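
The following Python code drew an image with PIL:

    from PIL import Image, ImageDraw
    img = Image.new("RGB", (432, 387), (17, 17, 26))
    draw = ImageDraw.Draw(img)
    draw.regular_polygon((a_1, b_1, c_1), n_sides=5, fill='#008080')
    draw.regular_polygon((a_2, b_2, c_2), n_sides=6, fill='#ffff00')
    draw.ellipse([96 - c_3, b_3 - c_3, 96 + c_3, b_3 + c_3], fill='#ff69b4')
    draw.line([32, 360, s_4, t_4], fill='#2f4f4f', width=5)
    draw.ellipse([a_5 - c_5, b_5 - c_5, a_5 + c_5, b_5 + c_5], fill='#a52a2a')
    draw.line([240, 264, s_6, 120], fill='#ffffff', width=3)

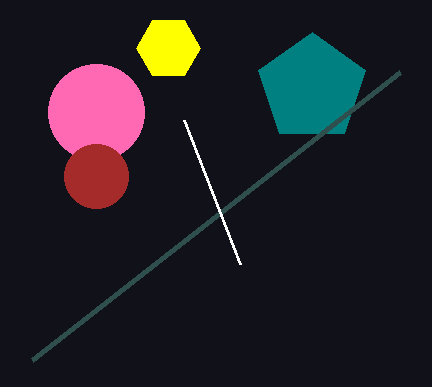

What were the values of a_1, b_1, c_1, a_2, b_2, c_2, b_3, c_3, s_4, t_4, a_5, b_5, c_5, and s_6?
a_1 = 312, b_1 = 88, c_1 = 56, a_2 = 168, b_2 = 48, c_2 = 32, b_3 = 112, c_3 = 48, s_4 = 400, t_4 = 72, a_5 = 96, b_5 = 176, c_5 = 32, s_6 = 184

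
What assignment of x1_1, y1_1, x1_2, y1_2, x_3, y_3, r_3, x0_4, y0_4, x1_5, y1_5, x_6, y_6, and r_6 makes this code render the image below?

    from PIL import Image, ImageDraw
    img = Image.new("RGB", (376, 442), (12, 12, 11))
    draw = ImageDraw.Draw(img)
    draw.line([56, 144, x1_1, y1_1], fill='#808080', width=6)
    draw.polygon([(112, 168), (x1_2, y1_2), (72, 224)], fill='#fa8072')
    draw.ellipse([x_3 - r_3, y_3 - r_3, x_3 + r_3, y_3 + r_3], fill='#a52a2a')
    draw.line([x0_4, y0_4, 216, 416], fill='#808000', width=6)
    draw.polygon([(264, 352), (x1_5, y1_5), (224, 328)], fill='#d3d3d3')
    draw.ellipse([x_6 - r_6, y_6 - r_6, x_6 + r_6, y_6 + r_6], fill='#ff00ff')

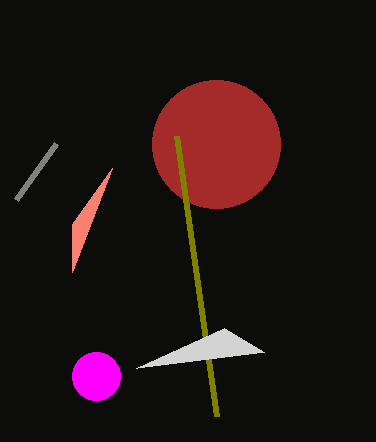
x1_1 = 16, y1_1 = 200, x1_2 = 72, y1_2 = 272, x_3 = 216, y_3 = 144, r_3 = 64, x0_4 = 176, y0_4 = 136, x1_5 = 136, y1_5 = 368, x_6 = 96, y_6 = 376, r_6 = 24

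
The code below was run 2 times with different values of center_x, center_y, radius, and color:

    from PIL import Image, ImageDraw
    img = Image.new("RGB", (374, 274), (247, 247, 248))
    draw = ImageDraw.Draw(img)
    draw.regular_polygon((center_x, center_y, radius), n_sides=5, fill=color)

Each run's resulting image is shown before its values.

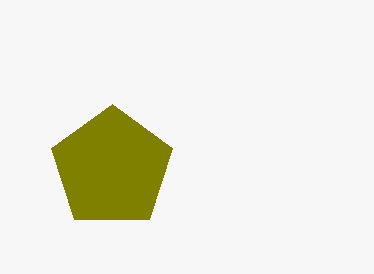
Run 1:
center_x = 112, center_y = 168, radius = 64, color = 'olive'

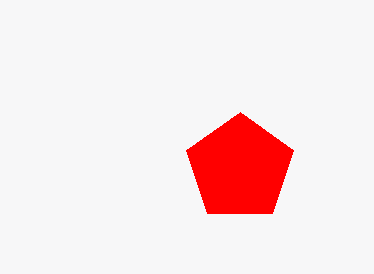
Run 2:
center_x = 240, center_y = 168, radius = 56, color = 'red'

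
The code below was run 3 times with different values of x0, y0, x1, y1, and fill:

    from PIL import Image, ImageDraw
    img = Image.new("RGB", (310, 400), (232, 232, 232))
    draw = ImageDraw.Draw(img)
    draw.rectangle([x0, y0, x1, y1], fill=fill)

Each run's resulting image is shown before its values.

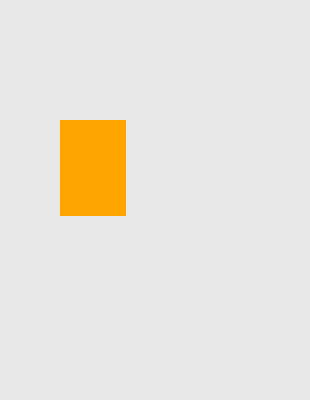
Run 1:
x0 = 60
y0 = 120
x1 = 125
y1 = 215
fill = 'orange'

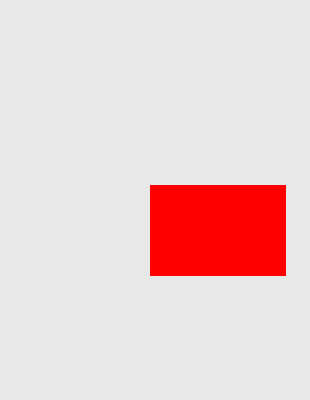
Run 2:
x0 = 150
y0 = 185
x1 = 285
y1 = 275
fill = 'red'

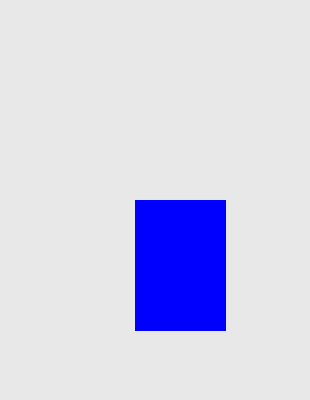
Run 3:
x0 = 135
y0 = 200
x1 = 225
y1 = 330
fill = 'blue'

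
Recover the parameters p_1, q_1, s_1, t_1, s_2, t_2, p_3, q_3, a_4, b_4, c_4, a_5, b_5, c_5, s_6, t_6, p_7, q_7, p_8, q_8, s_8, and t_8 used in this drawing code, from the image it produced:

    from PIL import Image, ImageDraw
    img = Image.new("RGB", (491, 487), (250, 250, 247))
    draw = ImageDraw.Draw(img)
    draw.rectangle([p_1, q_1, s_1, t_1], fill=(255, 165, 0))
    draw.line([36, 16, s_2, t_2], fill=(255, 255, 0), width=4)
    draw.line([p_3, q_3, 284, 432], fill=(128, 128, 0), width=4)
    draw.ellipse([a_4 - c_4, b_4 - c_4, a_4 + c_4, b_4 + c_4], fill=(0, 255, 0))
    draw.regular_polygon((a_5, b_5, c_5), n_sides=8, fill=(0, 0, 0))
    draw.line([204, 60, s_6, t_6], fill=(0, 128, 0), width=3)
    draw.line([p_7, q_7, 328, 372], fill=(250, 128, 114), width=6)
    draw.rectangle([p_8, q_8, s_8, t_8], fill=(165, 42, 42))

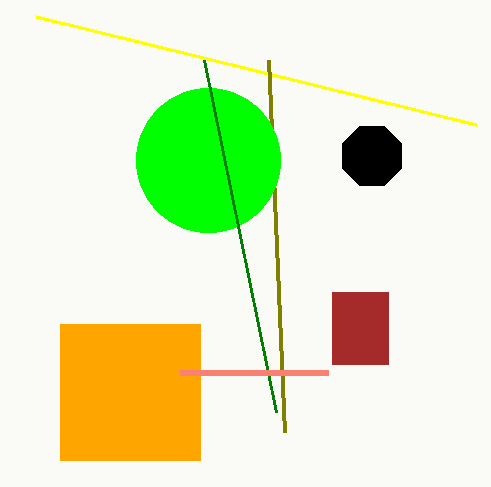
p_1 = 60
q_1 = 324
s_1 = 200
t_1 = 460
s_2 = 476
t_2 = 124
p_3 = 268
q_3 = 60
a_4 = 208
b_4 = 160
c_4 = 72
a_5 = 372
b_5 = 156
c_5 = 32
s_6 = 276
t_6 = 412
p_7 = 180
q_7 = 372
p_8 = 332
q_8 = 292
s_8 = 388
t_8 = 364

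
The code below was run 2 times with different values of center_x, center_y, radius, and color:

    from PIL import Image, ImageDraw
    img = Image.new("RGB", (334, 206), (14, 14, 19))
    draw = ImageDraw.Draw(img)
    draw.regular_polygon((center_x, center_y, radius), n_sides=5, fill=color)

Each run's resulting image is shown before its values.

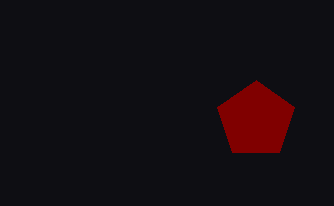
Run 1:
center_x = 256
center_y = 120
radius = 40
color = 'maroon'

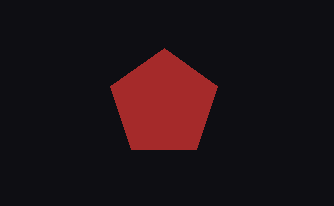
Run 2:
center_x = 164
center_y = 104
radius = 56
color = 'brown'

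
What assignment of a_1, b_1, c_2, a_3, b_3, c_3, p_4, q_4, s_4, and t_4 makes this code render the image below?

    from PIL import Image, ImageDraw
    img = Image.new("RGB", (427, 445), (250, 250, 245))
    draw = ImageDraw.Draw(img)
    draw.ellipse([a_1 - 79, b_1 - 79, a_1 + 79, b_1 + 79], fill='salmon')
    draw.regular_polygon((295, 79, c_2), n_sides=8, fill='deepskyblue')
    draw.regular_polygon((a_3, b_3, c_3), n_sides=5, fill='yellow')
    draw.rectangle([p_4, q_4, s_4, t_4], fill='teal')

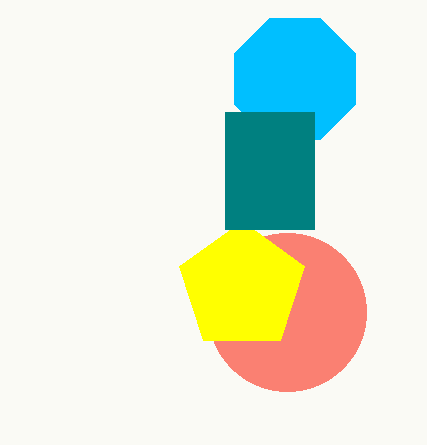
a_1 = 287
b_1 = 312
c_2 = 66
a_3 = 242
b_3 = 287
c_3 = 66
p_4 = 225
q_4 = 112
s_4 = 314
t_4 = 229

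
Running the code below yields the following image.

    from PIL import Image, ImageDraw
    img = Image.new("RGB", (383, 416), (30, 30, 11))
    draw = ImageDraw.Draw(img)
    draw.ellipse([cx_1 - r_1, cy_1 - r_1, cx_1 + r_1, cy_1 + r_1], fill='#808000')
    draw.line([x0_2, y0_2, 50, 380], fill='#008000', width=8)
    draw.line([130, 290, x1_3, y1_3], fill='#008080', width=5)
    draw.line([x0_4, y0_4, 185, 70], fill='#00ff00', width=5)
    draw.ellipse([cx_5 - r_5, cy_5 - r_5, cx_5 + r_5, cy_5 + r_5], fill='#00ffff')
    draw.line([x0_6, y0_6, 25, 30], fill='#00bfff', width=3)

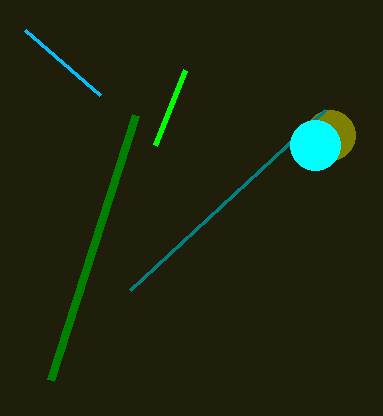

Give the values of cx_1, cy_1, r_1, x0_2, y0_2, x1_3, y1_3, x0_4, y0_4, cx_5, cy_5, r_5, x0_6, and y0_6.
cx_1 = 330, cy_1 = 135, r_1 = 25, x0_2 = 135, y0_2 = 115, x1_3 = 325, y1_3 = 110, x0_4 = 155, y0_4 = 145, cx_5 = 315, cy_5 = 145, r_5 = 25, x0_6 = 100, y0_6 = 95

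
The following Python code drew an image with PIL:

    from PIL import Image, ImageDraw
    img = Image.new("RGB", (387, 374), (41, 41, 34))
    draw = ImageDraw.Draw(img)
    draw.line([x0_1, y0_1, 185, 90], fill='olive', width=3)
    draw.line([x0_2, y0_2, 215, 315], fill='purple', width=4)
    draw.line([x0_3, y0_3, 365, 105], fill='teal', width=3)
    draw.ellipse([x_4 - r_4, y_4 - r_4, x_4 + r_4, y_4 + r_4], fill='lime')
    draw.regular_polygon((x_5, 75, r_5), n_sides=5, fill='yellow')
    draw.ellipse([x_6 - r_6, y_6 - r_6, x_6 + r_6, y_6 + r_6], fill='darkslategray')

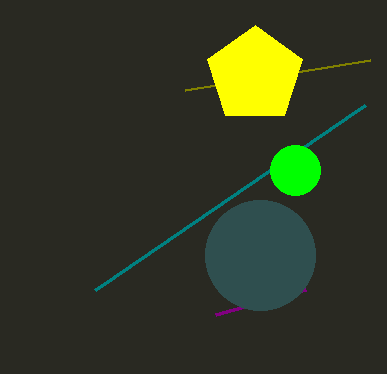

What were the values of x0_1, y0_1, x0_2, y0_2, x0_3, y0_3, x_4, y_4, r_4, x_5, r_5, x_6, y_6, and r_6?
x0_1 = 370, y0_1 = 60, x0_2 = 305, y0_2 = 290, x0_3 = 95, y0_3 = 290, x_4 = 295, y_4 = 170, r_4 = 25, x_5 = 255, r_5 = 50, x_6 = 260, y_6 = 255, r_6 = 55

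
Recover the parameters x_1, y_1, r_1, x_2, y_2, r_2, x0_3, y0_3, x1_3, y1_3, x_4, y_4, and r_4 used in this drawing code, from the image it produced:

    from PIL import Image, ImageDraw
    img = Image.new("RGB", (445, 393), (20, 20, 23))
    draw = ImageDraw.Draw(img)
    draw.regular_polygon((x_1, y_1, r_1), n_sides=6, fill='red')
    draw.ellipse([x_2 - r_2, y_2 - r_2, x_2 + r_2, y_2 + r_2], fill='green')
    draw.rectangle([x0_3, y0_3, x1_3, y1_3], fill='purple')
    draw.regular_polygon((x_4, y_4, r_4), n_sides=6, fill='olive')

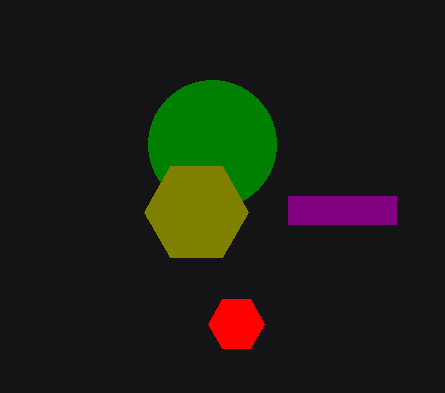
x_1 = 236; y_1 = 324; r_1 = 28; x_2 = 212; y_2 = 144; r_2 = 64; x0_3 = 288; y0_3 = 196; x1_3 = 396; y1_3 = 224; x_4 = 196; y_4 = 212; r_4 = 52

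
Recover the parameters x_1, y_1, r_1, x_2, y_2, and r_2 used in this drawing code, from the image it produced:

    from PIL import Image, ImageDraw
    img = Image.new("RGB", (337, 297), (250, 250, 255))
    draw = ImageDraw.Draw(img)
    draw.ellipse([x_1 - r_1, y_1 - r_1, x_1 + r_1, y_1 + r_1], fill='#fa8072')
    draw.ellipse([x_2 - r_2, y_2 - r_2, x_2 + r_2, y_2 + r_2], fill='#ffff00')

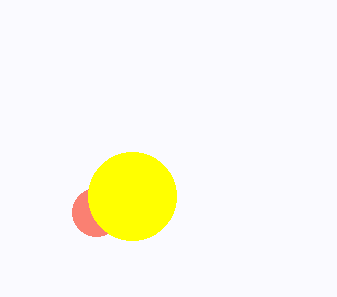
x_1 = 96
y_1 = 212
r_1 = 24
x_2 = 132
y_2 = 196
r_2 = 44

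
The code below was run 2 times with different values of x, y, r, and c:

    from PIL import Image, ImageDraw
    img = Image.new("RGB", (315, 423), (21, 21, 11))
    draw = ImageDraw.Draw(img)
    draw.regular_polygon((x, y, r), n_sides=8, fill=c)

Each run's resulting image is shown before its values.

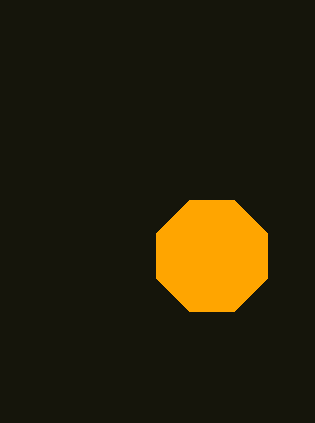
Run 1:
x = 212, y = 256, r = 60, c = 'orange'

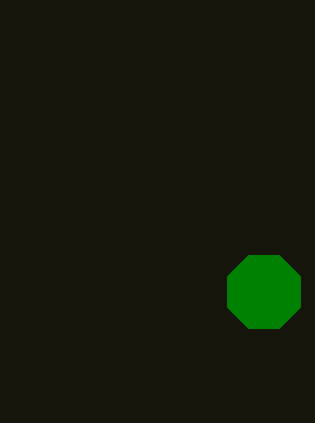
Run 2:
x = 264
y = 292
r = 40
c = 'green'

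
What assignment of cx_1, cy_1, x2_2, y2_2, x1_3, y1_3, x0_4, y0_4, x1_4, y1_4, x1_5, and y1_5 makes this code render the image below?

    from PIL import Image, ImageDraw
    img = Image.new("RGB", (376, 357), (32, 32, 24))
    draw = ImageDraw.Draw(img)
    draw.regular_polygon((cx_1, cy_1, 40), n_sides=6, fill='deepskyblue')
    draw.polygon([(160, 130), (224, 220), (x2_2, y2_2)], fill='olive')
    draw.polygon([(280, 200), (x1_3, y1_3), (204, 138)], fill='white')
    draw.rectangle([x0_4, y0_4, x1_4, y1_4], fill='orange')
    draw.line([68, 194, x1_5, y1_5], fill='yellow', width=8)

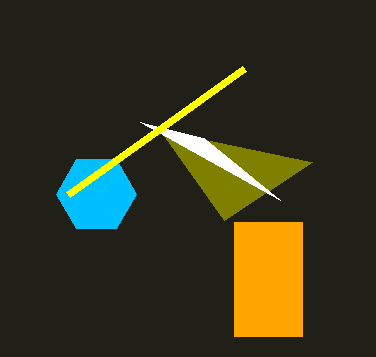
cx_1 = 96
cy_1 = 194
x2_2 = 312
y2_2 = 162
x1_3 = 140
y1_3 = 122
x0_4 = 234
y0_4 = 222
x1_4 = 302
y1_4 = 336
x1_5 = 244
y1_5 = 68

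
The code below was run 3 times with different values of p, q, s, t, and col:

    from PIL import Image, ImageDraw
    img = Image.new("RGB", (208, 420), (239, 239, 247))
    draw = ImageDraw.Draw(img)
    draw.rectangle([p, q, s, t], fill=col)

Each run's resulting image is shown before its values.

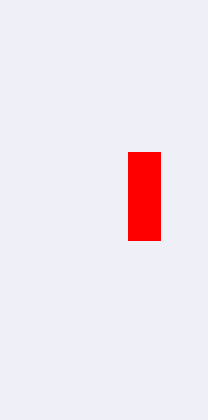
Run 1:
p = 128; q = 152; s = 160; t = 240; col = 'red'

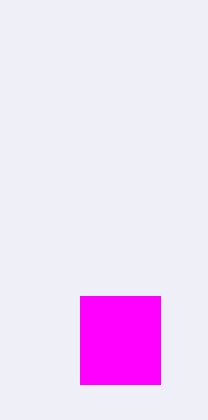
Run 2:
p = 80; q = 296; s = 160; t = 384; col = 'magenta'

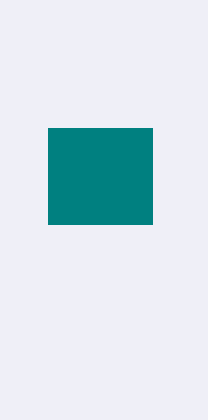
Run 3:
p = 48; q = 128; s = 152; t = 224; col = 'teal'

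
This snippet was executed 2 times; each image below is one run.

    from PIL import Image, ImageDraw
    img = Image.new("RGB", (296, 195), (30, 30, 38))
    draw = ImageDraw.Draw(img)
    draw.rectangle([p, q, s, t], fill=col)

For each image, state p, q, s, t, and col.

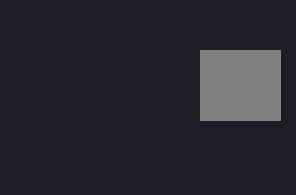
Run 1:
p = 200, q = 50, s = 280, t = 120, col = 'gray'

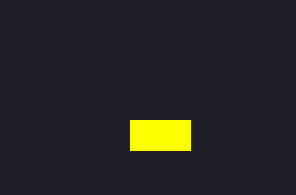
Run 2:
p = 130, q = 120, s = 190, t = 150, col = 'yellow'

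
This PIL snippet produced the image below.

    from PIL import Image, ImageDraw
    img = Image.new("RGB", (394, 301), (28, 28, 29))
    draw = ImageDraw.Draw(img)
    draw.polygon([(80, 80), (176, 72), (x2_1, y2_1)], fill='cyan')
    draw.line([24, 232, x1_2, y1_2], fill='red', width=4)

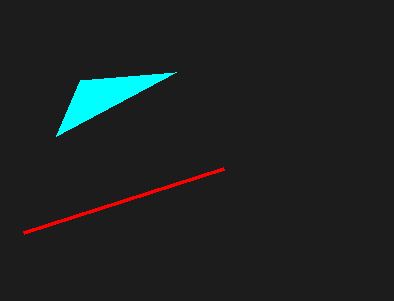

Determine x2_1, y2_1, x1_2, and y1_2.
x2_1 = 56, y2_1 = 136, x1_2 = 224, y1_2 = 168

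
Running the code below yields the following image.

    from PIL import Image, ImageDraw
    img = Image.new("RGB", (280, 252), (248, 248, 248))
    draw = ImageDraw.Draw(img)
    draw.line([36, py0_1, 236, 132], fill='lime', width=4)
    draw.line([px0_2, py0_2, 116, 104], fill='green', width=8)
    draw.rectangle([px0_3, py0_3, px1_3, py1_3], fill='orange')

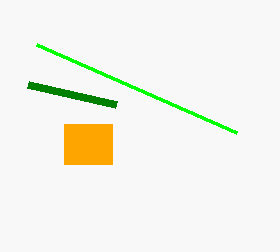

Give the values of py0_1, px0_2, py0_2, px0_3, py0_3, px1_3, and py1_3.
py0_1 = 44; px0_2 = 28; py0_2 = 84; px0_3 = 64; py0_3 = 124; px1_3 = 112; py1_3 = 164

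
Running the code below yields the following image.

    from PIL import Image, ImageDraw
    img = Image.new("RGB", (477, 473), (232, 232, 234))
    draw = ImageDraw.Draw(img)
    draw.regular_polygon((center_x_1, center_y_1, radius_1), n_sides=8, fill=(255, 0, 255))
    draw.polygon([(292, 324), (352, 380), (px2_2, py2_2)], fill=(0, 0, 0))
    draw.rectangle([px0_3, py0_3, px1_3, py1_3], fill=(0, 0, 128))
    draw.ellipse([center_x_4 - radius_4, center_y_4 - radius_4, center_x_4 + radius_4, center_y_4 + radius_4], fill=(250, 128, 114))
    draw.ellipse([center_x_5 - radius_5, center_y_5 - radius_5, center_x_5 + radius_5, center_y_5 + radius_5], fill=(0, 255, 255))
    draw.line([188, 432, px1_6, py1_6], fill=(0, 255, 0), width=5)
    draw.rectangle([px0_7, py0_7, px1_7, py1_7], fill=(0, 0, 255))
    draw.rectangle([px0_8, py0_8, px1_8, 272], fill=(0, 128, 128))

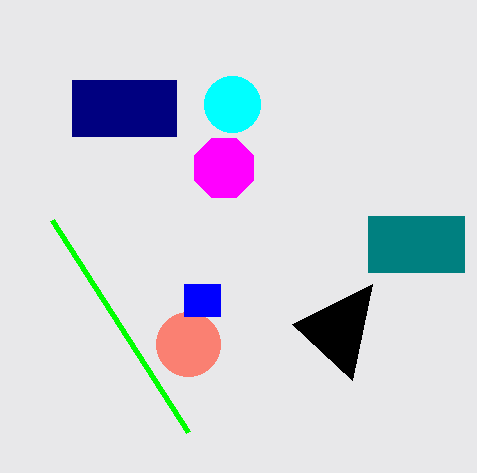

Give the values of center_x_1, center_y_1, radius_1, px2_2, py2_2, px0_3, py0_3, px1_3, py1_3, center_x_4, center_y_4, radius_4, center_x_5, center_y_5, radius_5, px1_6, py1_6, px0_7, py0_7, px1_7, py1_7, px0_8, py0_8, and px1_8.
center_x_1 = 224
center_y_1 = 168
radius_1 = 32
px2_2 = 372
py2_2 = 284
px0_3 = 72
py0_3 = 80
px1_3 = 176
py1_3 = 136
center_x_4 = 188
center_y_4 = 344
radius_4 = 32
center_x_5 = 232
center_y_5 = 104
radius_5 = 28
px1_6 = 52
py1_6 = 220
px0_7 = 184
py0_7 = 284
px1_7 = 220
py1_7 = 316
px0_8 = 368
py0_8 = 216
px1_8 = 464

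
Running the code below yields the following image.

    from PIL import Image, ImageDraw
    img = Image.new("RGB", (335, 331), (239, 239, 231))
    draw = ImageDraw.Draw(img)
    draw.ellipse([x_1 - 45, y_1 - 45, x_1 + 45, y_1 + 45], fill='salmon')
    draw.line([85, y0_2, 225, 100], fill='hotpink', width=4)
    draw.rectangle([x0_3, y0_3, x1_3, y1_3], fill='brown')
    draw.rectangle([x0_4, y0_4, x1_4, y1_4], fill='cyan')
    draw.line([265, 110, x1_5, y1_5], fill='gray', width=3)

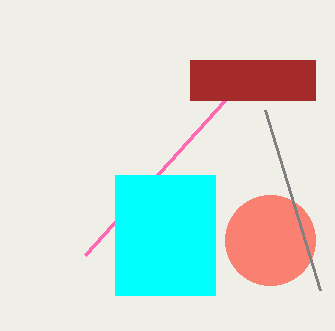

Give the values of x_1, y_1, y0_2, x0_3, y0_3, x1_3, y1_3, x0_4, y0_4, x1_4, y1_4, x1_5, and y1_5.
x_1 = 270
y_1 = 240
y0_2 = 255
x0_3 = 190
y0_3 = 60
x1_3 = 315
y1_3 = 100
x0_4 = 115
y0_4 = 175
x1_4 = 215
y1_4 = 295
x1_5 = 320
y1_5 = 290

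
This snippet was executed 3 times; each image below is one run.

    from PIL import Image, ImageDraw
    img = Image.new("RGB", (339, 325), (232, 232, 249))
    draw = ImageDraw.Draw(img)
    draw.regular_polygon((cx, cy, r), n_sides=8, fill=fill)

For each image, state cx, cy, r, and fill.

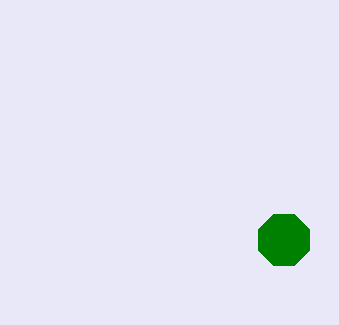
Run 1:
cx = 284; cy = 240; r = 28; fill = 'green'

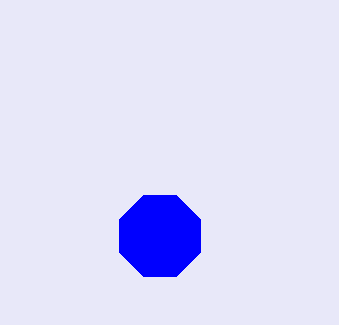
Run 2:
cx = 160
cy = 236
r = 44
fill = 'blue'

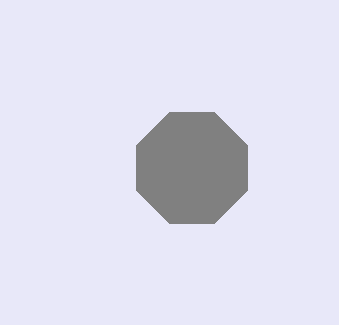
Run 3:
cx = 192
cy = 168
r = 60
fill = 'gray'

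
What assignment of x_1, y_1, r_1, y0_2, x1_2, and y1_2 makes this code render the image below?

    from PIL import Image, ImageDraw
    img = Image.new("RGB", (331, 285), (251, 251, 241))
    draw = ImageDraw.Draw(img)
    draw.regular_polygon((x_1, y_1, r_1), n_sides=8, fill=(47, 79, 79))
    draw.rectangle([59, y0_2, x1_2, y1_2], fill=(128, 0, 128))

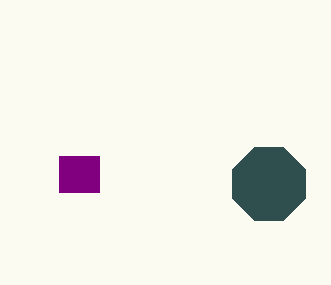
x_1 = 269; y_1 = 184; r_1 = 39; y0_2 = 156; x1_2 = 99; y1_2 = 192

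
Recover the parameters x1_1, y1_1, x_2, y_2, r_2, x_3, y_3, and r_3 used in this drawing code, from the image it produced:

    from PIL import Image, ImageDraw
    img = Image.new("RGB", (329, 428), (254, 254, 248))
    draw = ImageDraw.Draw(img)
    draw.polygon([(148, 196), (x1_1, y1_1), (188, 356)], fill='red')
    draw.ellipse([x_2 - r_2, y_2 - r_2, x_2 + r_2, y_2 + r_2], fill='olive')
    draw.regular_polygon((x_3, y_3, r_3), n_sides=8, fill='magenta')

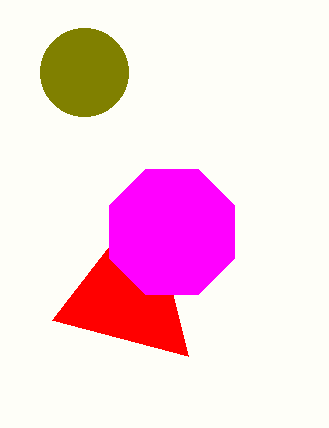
x1_1 = 52
y1_1 = 320
x_2 = 84
y_2 = 72
r_2 = 44
x_3 = 172
y_3 = 232
r_3 = 68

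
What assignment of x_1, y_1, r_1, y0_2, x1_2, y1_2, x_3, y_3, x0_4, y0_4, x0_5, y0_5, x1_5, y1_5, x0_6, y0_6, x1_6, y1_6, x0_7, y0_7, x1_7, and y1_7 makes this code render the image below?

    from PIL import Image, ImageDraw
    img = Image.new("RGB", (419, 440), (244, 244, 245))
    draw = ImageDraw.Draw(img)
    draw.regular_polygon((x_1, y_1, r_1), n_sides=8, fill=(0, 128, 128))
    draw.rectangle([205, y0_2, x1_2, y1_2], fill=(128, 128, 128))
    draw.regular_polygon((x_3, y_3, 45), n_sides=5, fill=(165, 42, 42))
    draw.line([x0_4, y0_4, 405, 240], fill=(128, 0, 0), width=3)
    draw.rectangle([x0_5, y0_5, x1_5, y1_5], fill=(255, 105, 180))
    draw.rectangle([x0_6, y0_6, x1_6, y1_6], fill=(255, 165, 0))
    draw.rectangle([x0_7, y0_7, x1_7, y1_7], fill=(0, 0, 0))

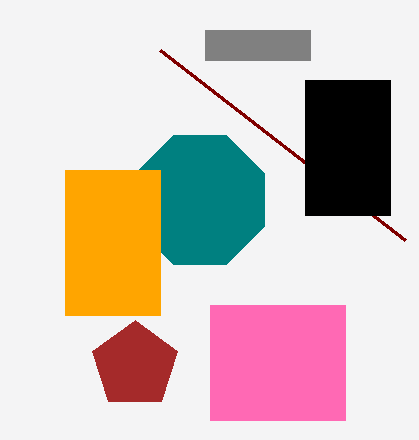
x_1 = 200, y_1 = 200, r_1 = 70, y0_2 = 30, x1_2 = 310, y1_2 = 60, x_3 = 135, y_3 = 365, x0_4 = 160, y0_4 = 50, x0_5 = 210, y0_5 = 305, x1_5 = 345, y1_5 = 420, x0_6 = 65, y0_6 = 170, x1_6 = 160, y1_6 = 315, x0_7 = 305, y0_7 = 80, x1_7 = 390, y1_7 = 215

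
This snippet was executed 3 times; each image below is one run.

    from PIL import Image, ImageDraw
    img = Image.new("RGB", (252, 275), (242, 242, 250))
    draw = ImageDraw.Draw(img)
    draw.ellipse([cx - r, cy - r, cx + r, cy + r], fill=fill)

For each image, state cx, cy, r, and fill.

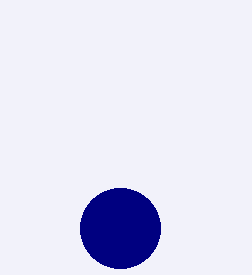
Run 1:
cx = 120; cy = 228; r = 40; fill = 'navy'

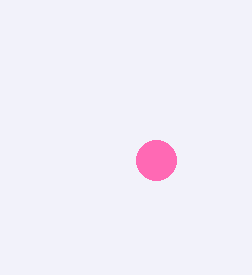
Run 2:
cx = 156; cy = 160; r = 20; fill = 'hotpink'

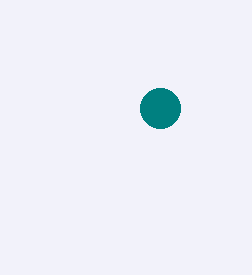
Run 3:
cx = 160
cy = 108
r = 20
fill = 'teal'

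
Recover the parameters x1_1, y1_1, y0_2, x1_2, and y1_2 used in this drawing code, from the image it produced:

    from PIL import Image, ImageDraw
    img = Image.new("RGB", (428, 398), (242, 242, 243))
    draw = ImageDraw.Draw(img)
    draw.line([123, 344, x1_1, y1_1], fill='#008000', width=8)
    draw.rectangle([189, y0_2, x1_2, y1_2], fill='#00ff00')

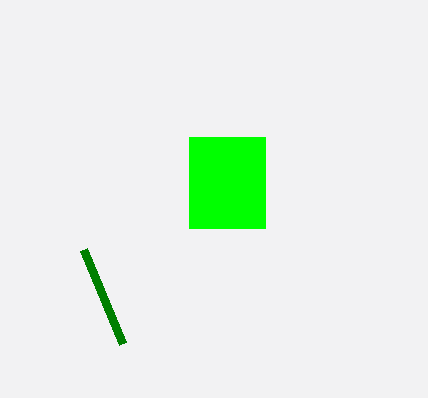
x1_1 = 84
y1_1 = 250
y0_2 = 137
x1_2 = 265
y1_2 = 228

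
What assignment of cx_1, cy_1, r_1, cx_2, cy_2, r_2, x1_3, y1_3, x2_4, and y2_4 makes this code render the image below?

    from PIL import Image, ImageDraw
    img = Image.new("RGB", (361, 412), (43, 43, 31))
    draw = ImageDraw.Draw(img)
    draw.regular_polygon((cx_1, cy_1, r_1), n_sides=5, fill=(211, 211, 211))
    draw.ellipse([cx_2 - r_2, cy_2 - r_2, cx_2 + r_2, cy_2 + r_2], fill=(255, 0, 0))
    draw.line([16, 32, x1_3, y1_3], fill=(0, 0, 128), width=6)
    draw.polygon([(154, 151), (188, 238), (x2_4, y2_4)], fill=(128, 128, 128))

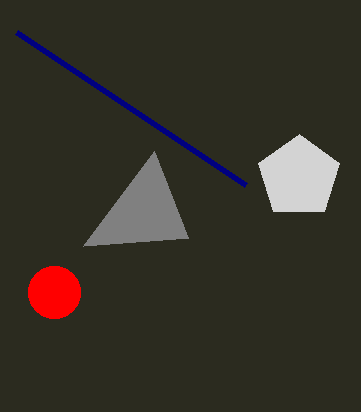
cx_1 = 299
cy_1 = 177
r_1 = 43
cx_2 = 54
cy_2 = 292
r_2 = 26
x1_3 = 245
y1_3 = 185
x2_4 = 83
y2_4 = 246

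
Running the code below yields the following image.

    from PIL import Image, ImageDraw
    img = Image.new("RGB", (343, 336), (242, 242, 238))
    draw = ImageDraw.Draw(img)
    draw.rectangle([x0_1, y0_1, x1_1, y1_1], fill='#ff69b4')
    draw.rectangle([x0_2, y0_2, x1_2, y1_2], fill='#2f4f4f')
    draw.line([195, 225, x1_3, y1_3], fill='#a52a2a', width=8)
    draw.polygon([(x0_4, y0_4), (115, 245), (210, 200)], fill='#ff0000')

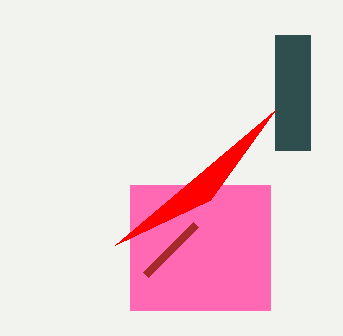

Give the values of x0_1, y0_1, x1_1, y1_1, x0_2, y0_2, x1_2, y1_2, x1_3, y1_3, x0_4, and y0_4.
x0_1 = 130
y0_1 = 185
x1_1 = 270
y1_1 = 310
x0_2 = 275
y0_2 = 35
x1_2 = 310
y1_2 = 150
x1_3 = 145
y1_3 = 275
x0_4 = 275
y0_4 = 110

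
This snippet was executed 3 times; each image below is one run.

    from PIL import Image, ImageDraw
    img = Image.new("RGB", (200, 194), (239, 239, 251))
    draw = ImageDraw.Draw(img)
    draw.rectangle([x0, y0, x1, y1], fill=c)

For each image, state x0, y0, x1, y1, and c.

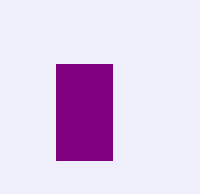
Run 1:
x0 = 56; y0 = 64; x1 = 112; y1 = 160; c = 'purple'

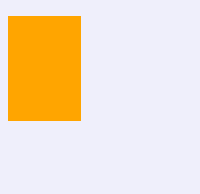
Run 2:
x0 = 8, y0 = 16, x1 = 80, y1 = 120, c = 'orange'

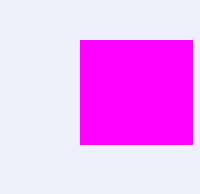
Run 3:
x0 = 80; y0 = 40; x1 = 192; y1 = 144; c = 'magenta'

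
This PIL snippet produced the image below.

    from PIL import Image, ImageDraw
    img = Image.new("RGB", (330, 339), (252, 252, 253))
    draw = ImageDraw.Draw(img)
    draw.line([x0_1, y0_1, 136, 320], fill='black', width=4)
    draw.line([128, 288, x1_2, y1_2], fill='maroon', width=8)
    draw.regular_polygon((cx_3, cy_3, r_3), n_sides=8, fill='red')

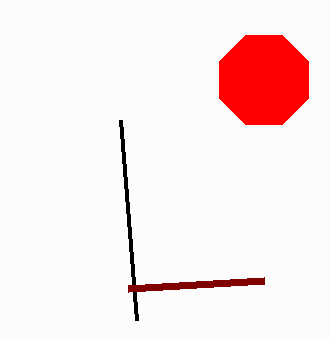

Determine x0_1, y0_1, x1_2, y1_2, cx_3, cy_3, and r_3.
x0_1 = 120
y0_1 = 120
x1_2 = 264
y1_2 = 280
cx_3 = 264
cy_3 = 80
r_3 = 48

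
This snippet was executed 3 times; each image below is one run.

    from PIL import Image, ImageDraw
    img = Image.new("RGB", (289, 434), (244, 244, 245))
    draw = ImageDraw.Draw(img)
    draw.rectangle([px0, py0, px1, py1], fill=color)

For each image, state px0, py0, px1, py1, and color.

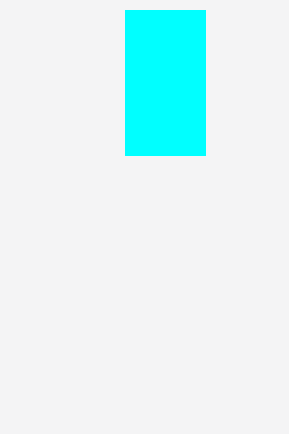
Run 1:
px0 = 125, py0 = 10, px1 = 205, py1 = 155, color = 'cyan'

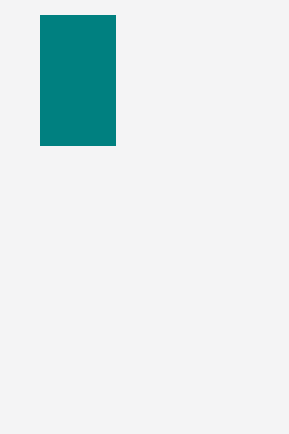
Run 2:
px0 = 40, py0 = 15, px1 = 115, py1 = 145, color = 'teal'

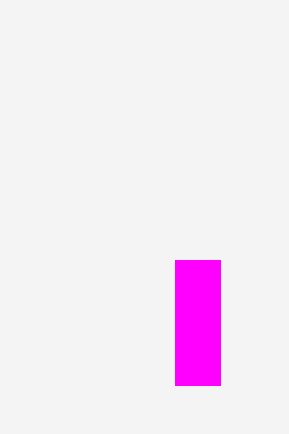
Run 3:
px0 = 175
py0 = 260
px1 = 220
py1 = 385
color = 'magenta'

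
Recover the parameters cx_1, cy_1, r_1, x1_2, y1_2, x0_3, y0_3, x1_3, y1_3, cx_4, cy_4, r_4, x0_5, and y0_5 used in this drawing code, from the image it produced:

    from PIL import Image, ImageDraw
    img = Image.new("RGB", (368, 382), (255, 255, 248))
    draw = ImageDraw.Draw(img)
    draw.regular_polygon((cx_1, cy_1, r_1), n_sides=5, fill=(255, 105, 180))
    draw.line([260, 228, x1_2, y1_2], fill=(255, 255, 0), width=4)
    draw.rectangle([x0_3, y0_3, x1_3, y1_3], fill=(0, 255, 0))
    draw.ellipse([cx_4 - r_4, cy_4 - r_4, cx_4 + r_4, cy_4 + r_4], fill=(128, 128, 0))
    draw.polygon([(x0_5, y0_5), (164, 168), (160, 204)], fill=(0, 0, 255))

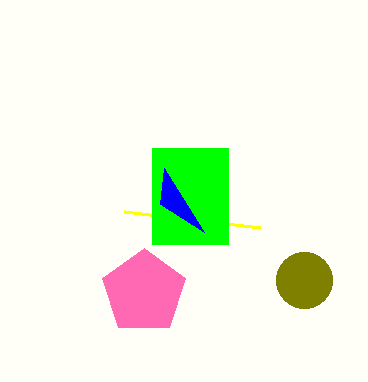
cx_1 = 144
cy_1 = 292
r_1 = 44
x1_2 = 124
y1_2 = 212
x0_3 = 152
y0_3 = 148
x1_3 = 228
y1_3 = 244
cx_4 = 304
cy_4 = 280
r_4 = 28
x0_5 = 204
y0_5 = 232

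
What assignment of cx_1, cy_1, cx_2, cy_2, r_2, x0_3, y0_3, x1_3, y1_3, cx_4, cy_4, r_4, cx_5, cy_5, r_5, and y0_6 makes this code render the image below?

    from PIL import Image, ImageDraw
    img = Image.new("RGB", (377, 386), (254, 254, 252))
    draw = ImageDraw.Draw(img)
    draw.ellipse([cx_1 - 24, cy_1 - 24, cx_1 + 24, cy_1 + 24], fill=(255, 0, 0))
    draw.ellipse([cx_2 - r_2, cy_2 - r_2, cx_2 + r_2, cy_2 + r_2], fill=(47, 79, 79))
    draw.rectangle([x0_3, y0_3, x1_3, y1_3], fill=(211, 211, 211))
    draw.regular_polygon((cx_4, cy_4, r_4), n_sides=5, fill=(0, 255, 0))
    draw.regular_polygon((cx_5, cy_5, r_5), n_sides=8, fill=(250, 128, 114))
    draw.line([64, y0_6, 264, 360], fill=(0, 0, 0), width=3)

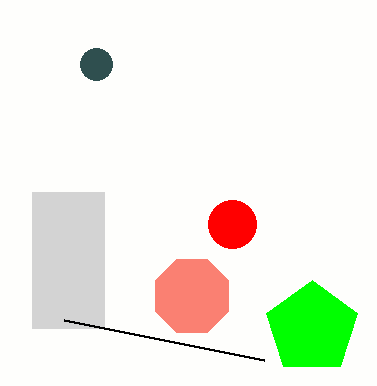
cx_1 = 232; cy_1 = 224; cx_2 = 96; cy_2 = 64; r_2 = 16; x0_3 = 32; y0_3 = 192; x1_3 = 104; y1_3 = 328; cx_4 = 312; cy_4 = 328; r_4 = 48; cx_5 = 192; cy_5 = 296; r_5 = 40; y0_6 = 320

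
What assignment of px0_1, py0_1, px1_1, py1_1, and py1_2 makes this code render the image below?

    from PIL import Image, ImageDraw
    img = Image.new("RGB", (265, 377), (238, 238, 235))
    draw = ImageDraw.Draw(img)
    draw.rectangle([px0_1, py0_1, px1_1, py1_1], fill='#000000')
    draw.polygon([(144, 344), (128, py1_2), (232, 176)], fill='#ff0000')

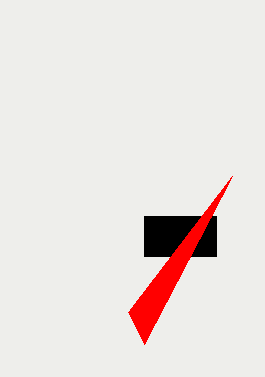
px0_1 = 144, py0_1 = 216, px1_1 = 216, py1_1 = 256, py1_2 = 312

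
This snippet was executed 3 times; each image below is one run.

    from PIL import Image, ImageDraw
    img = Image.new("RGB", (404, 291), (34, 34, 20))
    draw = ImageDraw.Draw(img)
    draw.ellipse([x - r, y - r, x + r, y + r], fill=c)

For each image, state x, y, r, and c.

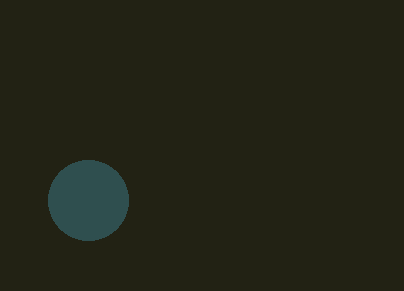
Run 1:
x = 88; y = 200; r = 40; c = 'darkslategray'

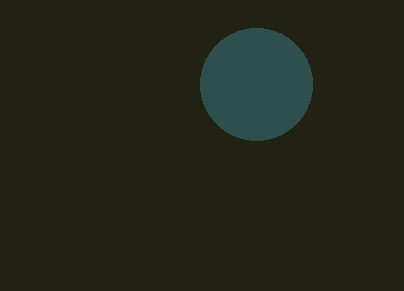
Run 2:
x = 256; y = 84; r = 56; c = 'darkslategray'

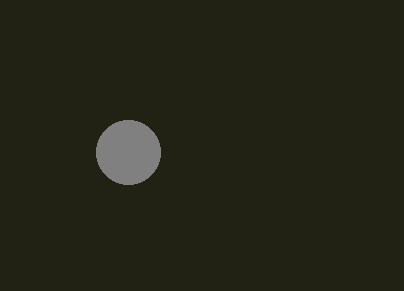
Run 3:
x = 128, y = 152, r = 32, c = 'gray'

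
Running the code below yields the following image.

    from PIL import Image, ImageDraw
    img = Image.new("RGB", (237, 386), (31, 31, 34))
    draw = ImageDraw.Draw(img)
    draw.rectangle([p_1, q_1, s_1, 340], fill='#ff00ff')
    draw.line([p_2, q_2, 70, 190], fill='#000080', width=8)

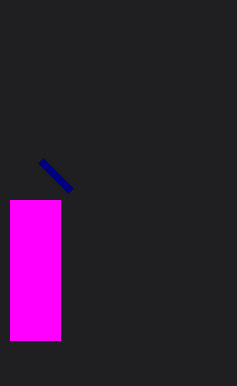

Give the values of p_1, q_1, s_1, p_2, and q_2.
p_1 = 10
q_1 = 200
s_1 = 60
p_2 = 40
q_2 = 160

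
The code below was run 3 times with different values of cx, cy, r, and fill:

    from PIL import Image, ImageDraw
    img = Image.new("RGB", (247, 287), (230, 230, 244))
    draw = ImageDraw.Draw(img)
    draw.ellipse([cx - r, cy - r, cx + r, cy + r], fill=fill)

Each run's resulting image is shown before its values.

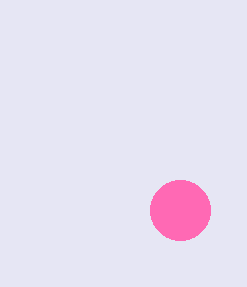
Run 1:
cx = 180; cy = 210; r = 30; fill = 'hotpink'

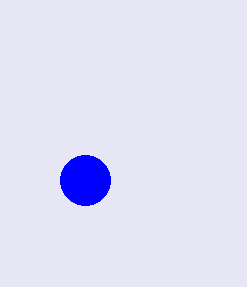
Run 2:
cx = 85, cy = 180, r = 25, fill = 'blue'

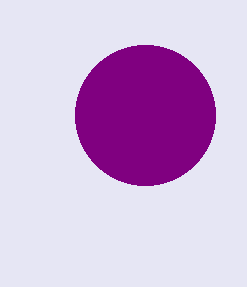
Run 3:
cx = 145; cy = 115; r = 70; fill = 'purple'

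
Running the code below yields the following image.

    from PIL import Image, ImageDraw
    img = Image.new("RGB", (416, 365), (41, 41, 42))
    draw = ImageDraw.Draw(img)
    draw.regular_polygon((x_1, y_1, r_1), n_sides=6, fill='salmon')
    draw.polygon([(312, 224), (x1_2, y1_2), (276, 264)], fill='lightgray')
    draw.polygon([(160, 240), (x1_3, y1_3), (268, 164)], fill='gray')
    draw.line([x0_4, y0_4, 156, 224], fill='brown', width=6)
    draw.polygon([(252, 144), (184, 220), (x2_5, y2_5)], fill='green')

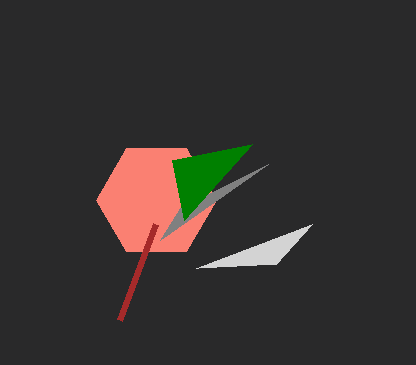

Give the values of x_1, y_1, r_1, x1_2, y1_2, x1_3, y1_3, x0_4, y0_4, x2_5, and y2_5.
x_1 = 156; y_1 = 200; r_1 = 60; x1_2 = 196; y1_2 = 268; x1_3 = 180; y1_3 = 208; x0_4 = 120; y0_4 = 320; x2_5 = 172; y2_5 = 160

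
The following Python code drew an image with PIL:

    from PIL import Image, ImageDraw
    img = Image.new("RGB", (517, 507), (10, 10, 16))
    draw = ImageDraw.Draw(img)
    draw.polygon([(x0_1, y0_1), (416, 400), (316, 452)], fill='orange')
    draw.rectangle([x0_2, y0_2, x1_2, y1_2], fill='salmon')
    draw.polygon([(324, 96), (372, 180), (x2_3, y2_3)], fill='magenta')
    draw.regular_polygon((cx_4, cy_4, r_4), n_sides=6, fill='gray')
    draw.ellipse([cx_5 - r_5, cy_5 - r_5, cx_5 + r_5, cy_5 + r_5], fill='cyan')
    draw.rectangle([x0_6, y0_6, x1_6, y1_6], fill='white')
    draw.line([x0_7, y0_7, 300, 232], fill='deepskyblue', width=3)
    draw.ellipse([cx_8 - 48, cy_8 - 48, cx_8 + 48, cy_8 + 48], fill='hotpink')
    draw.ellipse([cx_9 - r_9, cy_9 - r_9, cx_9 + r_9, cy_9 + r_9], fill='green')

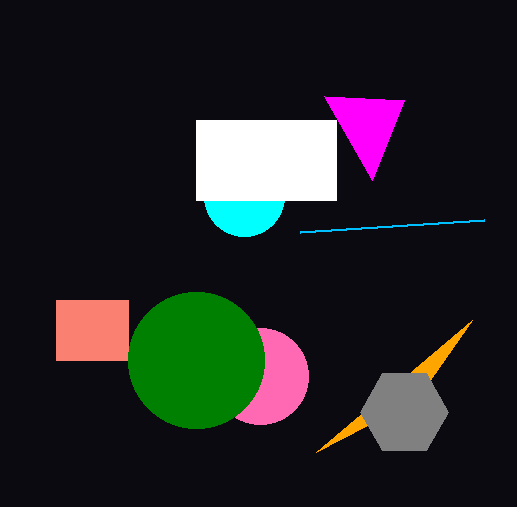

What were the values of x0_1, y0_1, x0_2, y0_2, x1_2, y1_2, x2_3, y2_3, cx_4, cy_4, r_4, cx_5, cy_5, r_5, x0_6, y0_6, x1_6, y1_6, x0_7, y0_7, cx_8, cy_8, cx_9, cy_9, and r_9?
x0_1 = 472; y0_1 = 320; x0_2 = 56; y0_2 = 300; x1_2 = 128; y1_2 = 360; x2_3 = 404; y2_3 = 100; cx_4 = 404; cy_4 = 412; r_4 = 44; cx_5 = 244; cy_5 = 196; r_5 = 40; x0_6 = 196; y0_6 = 120; x1_6 = 336; y1_6 = 200; x0_7 = 484; y0_7 = 220; cx_8 = 260; cy_8 = 376; cx_9 = 196; cy_9 = 360; r_9 = 68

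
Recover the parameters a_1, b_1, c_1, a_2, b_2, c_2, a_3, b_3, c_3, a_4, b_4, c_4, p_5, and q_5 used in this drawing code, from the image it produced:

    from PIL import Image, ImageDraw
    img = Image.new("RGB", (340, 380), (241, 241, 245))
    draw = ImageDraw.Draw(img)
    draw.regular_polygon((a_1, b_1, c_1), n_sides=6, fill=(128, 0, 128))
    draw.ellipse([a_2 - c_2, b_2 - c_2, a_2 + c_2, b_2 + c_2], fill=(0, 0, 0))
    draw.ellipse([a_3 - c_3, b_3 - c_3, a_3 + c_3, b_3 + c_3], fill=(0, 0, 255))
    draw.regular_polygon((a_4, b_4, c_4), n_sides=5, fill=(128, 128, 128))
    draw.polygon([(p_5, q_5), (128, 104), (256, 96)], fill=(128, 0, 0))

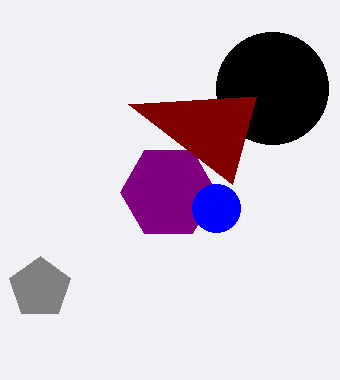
a_1 = 168
b_1 = 192
c_1 = 48
a_2 = 272
b_2 = 88
c_2 = 56
a_3 = 216
b_3 = 208
c_3 = 24
a_4 = 40
b_4 = 288
c_4 = 32
p_5 = 232
q_5 = 184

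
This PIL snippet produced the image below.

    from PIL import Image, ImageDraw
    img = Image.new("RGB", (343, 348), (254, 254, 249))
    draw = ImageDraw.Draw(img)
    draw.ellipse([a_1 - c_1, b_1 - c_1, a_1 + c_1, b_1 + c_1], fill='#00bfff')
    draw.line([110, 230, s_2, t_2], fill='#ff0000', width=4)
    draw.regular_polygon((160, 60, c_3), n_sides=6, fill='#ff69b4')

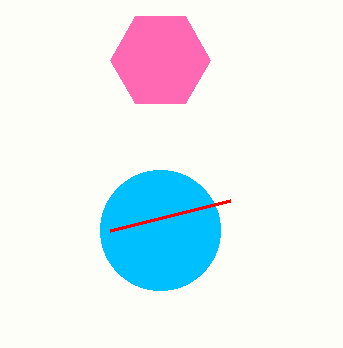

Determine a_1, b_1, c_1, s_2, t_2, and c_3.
a_1 = 160, b_1 = 230, c_1 = 60, s_2 = 230, t_2 = 200, c_3 = 50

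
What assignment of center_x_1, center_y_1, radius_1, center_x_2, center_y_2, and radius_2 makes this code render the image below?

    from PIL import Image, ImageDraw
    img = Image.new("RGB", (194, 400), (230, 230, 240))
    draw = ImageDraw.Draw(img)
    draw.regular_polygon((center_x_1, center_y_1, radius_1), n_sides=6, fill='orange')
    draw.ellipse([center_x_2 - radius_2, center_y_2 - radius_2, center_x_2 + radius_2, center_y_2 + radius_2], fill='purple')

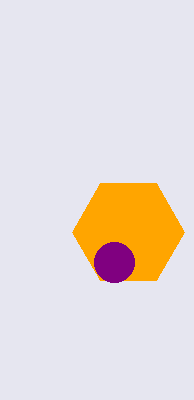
center_x_1 = 128
center_y_1 = 232
radius_1 = 56
center_x_2 = 114
center_y_2 = 262
radius_2 = 20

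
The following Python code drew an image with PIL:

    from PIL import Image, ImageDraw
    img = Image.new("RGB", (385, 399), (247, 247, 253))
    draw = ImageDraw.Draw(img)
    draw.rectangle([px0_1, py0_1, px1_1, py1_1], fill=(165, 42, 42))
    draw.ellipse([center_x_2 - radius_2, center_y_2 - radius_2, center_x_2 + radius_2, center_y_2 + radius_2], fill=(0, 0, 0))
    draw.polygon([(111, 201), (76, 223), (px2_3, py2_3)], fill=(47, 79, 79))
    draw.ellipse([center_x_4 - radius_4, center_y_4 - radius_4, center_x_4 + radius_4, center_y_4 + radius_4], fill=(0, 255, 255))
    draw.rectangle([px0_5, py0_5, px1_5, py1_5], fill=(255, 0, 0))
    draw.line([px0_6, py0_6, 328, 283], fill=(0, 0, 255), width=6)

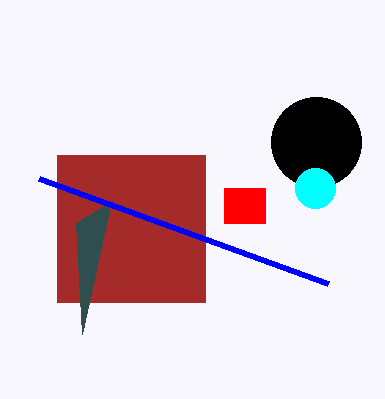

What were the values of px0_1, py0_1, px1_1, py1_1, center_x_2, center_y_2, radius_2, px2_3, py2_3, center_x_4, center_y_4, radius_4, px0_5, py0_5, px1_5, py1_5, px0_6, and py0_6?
px0_1 = 57
py0_1 = 155
px1_1 = 205
py1_1 = 302
center_x_2 = 316
center_y_2 = 142
radius_2 = 45
px2_3 = 82
py2_3 = 334
center_x_4 = 315
center_y_4 = 188
radius_4 = 20
px0_5 = 224
py0_5 = 188
px1_5 = 265
py1_5 = 223
px0_6 = 39
py0_6 = 178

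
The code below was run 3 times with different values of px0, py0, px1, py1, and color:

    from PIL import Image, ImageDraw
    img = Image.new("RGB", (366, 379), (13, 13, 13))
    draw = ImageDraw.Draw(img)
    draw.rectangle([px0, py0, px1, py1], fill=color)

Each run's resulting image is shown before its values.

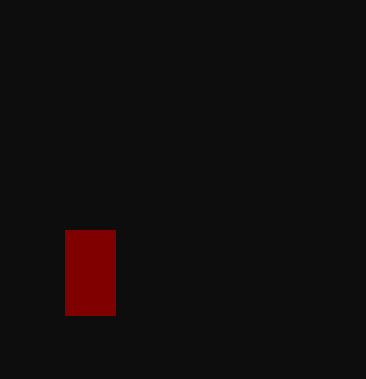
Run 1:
px0 = 65; py0 = 230; px1 = 115; py1 = 315; color = 'maroon'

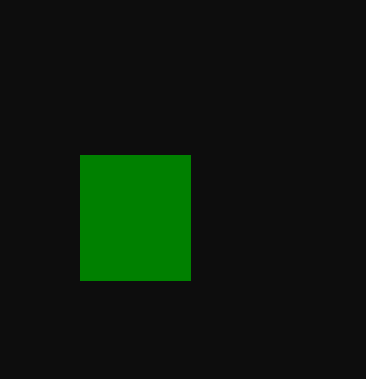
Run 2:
px0 = 80
py0 = 155
px1 = 190
py1 = 280
color = 'green'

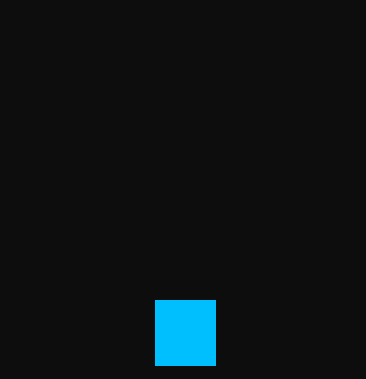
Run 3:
px0 = 155
py0 = 300
px1 = 215
py1 = 365
color = 'deepskyblue'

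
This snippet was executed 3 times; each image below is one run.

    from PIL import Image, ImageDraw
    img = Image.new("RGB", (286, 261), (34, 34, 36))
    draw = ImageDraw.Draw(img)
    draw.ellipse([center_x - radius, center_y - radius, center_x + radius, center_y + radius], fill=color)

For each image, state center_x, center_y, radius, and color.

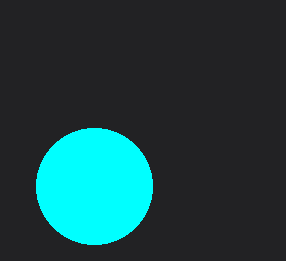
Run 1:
center_x = 94; center_y = 186; radius = 58; color = 'cyan'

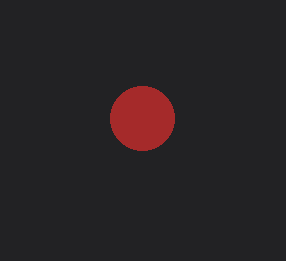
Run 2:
center_x = 142, center_y = 118, radius = 32, color = 'brown'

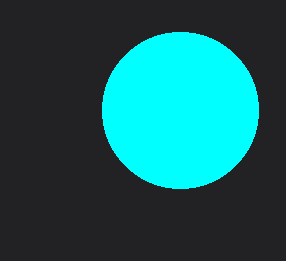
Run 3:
center_x = 180, center_y = 110, radius = 78, color = 'cyan'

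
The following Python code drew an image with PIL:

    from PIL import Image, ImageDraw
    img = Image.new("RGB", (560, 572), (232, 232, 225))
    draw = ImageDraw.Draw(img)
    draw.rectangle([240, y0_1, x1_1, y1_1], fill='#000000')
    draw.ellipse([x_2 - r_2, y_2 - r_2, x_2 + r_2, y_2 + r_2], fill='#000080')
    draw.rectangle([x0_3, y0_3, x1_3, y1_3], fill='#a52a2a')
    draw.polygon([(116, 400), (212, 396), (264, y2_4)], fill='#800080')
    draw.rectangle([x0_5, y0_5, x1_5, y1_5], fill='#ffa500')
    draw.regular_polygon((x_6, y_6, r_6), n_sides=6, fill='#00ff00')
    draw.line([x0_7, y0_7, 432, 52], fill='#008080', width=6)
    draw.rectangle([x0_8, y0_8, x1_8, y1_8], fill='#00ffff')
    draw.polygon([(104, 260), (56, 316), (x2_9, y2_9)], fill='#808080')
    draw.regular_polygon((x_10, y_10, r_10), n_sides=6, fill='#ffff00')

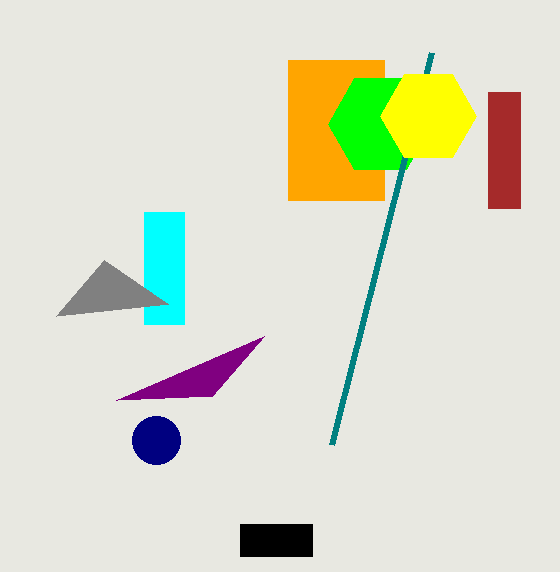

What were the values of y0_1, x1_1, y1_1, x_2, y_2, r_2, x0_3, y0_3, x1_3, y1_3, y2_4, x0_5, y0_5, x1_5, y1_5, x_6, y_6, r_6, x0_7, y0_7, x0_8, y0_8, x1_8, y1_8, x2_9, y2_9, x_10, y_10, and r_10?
y0_1 = 524; x1_1 = 312; y1_1 = 556; x_2 = 156; y_2 = 440; r_2 = 24; x0_3 = 488; y0_3 = 92; x1_3 = 520; y1_3 = 208; y2_4 = 336; x0_5 = 288; y0_5 = 60; x1_5 = 384; y1_5 = 200; x_6 = 380; y_6 = 124; r_6 = 52; x0_7 = 332; y0_7 = 444; x0_8 = 144; y0_8 = 212; x1_8 = 184; y1_8 = 324; x2_9 = 168; y2_9 = 304; x_10 = 428; y_10 = 116; r_10 = 48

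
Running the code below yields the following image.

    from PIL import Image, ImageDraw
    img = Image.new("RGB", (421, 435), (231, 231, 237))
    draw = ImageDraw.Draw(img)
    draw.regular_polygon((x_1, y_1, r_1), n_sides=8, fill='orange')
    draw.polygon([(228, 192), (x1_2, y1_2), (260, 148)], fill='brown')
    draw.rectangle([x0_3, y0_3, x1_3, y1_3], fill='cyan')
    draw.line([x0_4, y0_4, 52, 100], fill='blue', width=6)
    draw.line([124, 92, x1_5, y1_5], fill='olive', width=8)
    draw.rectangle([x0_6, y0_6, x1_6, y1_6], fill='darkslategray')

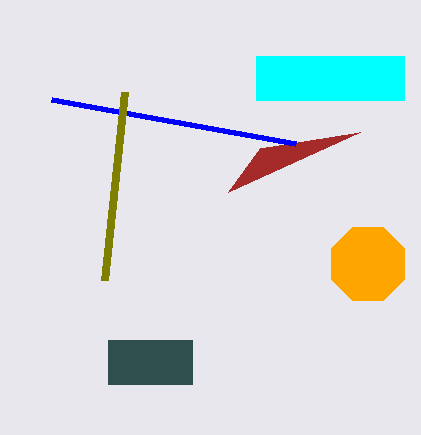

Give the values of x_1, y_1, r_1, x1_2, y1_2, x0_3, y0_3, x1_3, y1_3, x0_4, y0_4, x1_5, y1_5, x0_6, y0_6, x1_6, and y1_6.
x_1 = 368, y_1 = 264, r_1 = 40, x1_2 = 360, y1_2 = 132, x0_3 = 256, y0_3 = 56, x1_3 = 404, y1_3 = 100, x0_4 = 296, y0_4 = 144, x1_5 = 104, y1_5 = 280, x0_6 = 108, y0_6 = 340, x1_6 = 192, y1_6 = 384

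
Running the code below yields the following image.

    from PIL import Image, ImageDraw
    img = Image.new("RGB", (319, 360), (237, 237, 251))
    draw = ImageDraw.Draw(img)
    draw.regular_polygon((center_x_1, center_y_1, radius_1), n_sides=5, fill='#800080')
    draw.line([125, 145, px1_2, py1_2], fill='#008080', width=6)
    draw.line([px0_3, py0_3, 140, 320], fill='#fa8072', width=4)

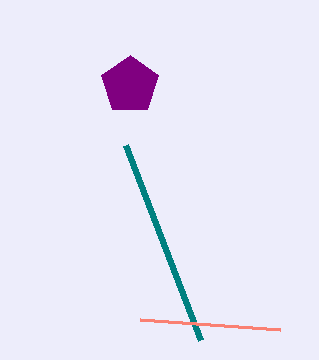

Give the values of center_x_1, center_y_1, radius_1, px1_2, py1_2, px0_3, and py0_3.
center_x_1 = 130, center_y_1 = 85, radius_1 = 30, px1_2 = 200, py1_2 = 340, px0_3 = 280, py0_3 = 330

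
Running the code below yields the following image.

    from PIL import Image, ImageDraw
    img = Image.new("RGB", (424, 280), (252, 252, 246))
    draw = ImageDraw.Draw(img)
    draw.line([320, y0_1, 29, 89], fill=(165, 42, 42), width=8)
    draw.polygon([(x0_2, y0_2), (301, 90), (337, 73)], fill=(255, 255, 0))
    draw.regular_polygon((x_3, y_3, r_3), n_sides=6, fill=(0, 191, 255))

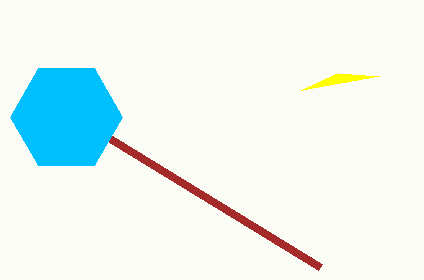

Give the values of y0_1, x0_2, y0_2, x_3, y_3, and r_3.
y0_1 = 267; x0_2 = 379; y0_2 = 76; x_3 = 66; y_3 = 117; r_3 = 56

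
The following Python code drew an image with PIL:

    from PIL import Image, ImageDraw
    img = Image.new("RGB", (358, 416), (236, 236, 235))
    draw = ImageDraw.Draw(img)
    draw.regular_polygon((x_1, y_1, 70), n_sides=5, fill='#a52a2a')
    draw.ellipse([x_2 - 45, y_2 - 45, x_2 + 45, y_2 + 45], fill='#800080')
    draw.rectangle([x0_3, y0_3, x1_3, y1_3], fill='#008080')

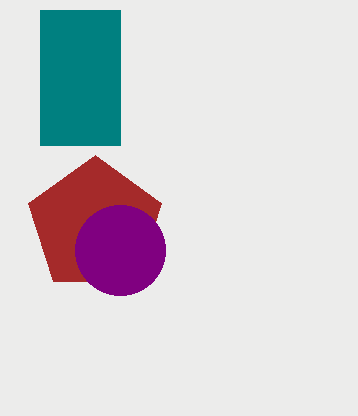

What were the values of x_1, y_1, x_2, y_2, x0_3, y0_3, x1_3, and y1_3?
x_1 = 95, y_1 = 225, x_2 = 120, y_2 = 250, x0_3 = 40, y0_3 = 10, x1_3 = 120, y1_3 = 145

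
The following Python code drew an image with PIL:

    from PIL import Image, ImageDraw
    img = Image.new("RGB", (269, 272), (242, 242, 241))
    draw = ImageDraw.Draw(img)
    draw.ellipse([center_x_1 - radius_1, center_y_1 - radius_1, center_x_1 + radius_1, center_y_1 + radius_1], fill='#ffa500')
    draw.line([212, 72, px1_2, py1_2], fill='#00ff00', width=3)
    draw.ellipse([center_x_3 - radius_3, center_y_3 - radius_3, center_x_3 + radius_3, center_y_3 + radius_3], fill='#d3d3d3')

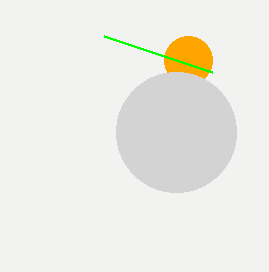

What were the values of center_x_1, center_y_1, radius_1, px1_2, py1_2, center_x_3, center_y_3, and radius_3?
center_x_1 = 188
center_y_1 = 60
radius_1 = 24
px1_2 = 104
py1_2 = 36
center_x_3 = 176
center_y_3 = 132
radius_3 = 60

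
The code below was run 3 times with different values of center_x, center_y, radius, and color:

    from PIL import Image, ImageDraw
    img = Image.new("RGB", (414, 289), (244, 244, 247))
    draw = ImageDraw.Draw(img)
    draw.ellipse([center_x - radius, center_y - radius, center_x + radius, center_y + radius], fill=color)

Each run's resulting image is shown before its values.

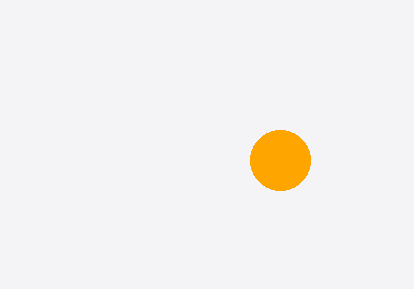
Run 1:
center_x = 280
center_y = 160
radius = 30
color = 'orange'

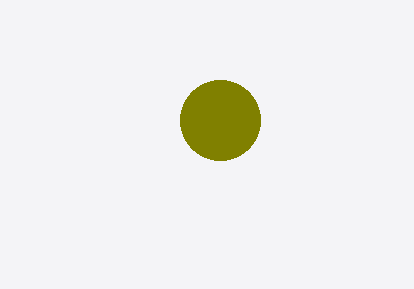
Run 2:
center_x = 220; center_y = 120; radius = 40; color = 'olive'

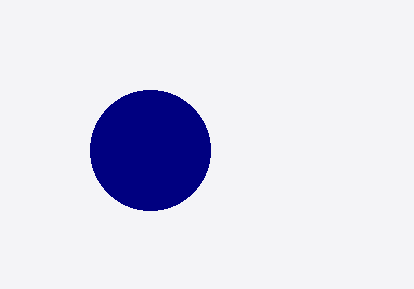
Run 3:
center_x = 150, center_y = 150, radius = 60, color = 'navy'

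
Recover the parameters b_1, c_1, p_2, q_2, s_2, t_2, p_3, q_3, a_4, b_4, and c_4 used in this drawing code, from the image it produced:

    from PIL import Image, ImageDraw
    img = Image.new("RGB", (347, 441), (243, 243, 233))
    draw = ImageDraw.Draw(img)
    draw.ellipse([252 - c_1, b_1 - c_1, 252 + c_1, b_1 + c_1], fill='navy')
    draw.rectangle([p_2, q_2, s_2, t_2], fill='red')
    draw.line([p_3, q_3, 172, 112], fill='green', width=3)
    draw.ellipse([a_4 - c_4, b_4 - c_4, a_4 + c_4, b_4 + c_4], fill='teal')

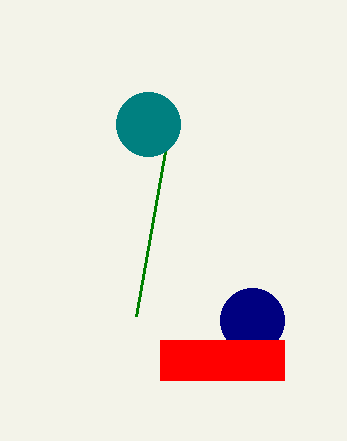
b_1 = 320; c_1 = 32; p_2 = 160; q_2 = 340; s_2 = 284; t_2 = 380; p_3 = 136; q_3 = 316; a_4 = 148; b_4 = 124; c_4 = 32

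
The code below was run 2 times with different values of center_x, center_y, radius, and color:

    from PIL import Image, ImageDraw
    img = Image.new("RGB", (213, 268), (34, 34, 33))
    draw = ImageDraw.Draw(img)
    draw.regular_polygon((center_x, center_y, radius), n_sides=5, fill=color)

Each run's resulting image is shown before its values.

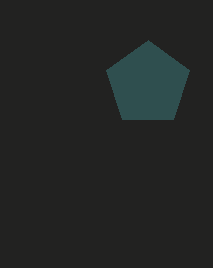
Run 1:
center_x = 148, center_y = 84, radius = 44, color = 'darkslategray'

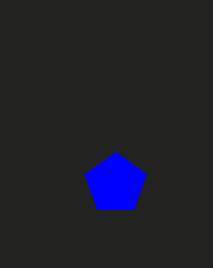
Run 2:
center_x = 116; center_y = 184; radius = 32; color = 'blue'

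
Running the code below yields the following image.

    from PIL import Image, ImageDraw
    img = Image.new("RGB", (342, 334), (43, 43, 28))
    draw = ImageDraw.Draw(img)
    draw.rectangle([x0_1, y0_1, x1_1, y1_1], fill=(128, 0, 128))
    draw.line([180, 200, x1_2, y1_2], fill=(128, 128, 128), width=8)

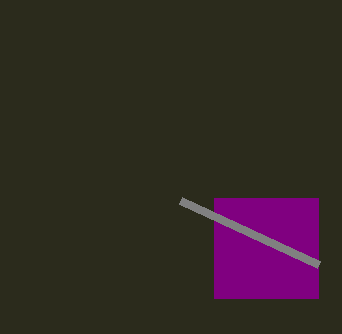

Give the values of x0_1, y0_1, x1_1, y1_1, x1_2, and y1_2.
x0_1 = 214
y0_1 = 198
x1_1 = 318
y1_1 = 298
x1_2 = 318
y1_2 = 264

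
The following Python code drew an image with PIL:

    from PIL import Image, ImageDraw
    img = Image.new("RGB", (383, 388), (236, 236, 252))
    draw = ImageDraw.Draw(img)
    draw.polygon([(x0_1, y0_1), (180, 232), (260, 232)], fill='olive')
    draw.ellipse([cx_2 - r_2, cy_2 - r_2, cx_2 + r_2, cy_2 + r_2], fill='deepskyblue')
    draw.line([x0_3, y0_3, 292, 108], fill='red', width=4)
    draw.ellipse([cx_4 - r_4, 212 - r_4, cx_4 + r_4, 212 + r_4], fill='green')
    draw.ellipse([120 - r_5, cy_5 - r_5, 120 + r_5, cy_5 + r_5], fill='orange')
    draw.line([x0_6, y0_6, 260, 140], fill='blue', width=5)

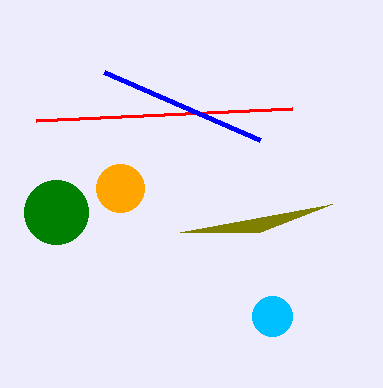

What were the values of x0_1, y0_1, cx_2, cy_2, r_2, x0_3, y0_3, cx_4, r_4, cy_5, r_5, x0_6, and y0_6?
x0_1 = 332
y0_1 = 204
cx_2 = 272
cy_2 = 316
r_2 = 20
x0_3 = 36
y0_3 = 120
cx_4 = 56
r_4 = 32
cy_5 = 188
r_5 = 24
x0_6 = 104
y0_6 = 72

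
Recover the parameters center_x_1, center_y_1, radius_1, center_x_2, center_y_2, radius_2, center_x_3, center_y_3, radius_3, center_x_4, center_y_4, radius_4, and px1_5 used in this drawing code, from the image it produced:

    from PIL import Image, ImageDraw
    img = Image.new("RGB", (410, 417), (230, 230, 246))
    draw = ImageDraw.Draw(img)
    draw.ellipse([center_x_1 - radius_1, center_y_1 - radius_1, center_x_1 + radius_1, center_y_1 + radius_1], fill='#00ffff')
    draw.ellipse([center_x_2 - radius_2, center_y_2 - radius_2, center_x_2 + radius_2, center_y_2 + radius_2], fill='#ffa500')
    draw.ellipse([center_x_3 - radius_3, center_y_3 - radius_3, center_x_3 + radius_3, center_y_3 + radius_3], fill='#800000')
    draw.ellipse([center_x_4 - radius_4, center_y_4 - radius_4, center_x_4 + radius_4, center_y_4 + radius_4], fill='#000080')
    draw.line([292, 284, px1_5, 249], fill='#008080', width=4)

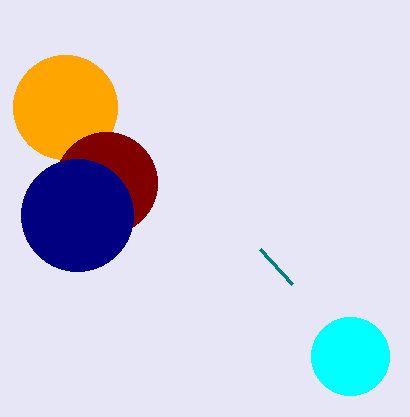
center_x_1 = 350; center_y_1 = 356; radius_1 = 39; center_x_2 = 65; center_y_2 = 107; radius_2 = 52; center_x_3 = 106; center_y_3 = 183; radius_3 = 51; center_x_4 = 77; center_y_4 = 215; radius_4 = 56; px1_5 = 260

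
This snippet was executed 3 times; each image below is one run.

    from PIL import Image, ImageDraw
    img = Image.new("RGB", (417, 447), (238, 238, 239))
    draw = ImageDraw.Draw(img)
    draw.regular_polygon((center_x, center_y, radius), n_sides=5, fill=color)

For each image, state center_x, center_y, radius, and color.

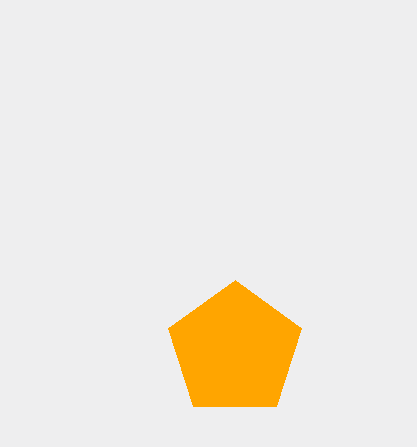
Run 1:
center_x = 235, center_y = 350, radius = 70, color = 'orange'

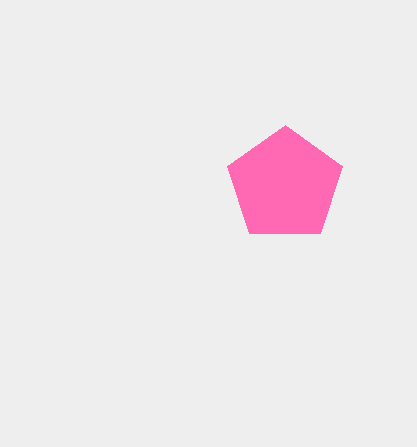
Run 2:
center_x = 285; center_y = 185; radius = 60; color = 'hotpink'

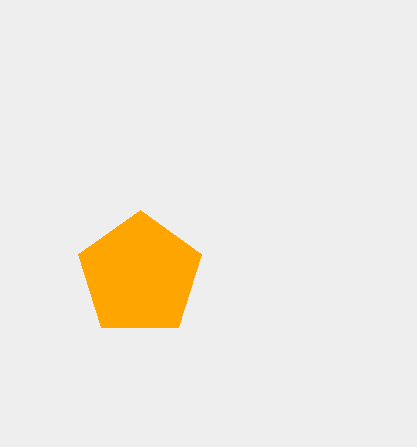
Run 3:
center_x = 140
center_y = 275
radius = 65
color = 'orange'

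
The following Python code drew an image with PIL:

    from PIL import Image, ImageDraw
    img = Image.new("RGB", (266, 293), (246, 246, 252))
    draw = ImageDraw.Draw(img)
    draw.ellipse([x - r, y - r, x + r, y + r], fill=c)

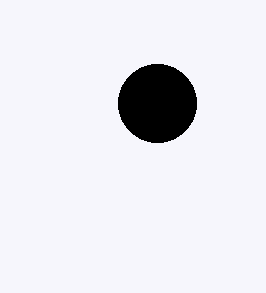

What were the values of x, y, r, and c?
x = 157, y = 103, r = 39, c = 'black'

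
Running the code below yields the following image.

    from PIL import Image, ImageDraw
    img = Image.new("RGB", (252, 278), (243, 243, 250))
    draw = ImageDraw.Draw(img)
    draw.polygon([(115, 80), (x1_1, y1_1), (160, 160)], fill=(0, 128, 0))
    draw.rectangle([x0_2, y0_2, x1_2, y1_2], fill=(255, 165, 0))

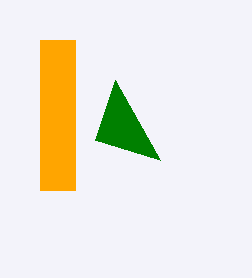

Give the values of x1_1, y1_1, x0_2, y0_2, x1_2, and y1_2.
x1_1 = 95; y1_1 = 140; x0_2 = 40; y0_2 = 40; x1_2 = 75; y1_2 = 190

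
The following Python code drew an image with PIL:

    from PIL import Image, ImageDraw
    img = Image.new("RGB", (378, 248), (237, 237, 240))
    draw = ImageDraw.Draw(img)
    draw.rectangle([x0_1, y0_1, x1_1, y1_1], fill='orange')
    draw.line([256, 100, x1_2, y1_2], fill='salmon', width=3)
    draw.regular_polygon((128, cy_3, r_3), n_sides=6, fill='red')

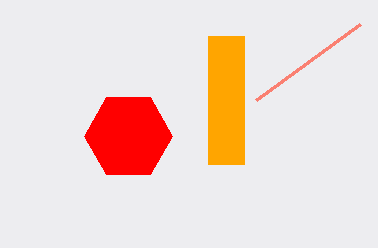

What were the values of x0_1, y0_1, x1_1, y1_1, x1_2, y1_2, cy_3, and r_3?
x0_1 = 208; y0_1 = 36; x1_1 = 244; y1_1 = 164; x1_2 = 360; y1_2 = 24; cy_3 = 136; r_3 = 44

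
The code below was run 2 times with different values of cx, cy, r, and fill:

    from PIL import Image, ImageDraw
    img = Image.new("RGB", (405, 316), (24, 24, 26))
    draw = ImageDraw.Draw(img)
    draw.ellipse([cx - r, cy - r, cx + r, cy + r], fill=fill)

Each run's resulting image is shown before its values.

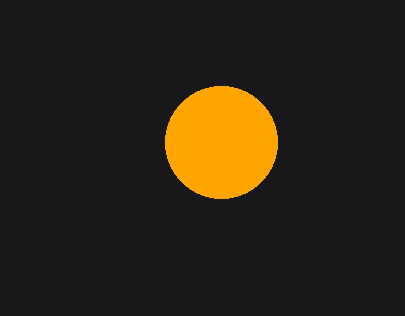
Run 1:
cx = 221, cy = 142, r = 56, fill = 'orange'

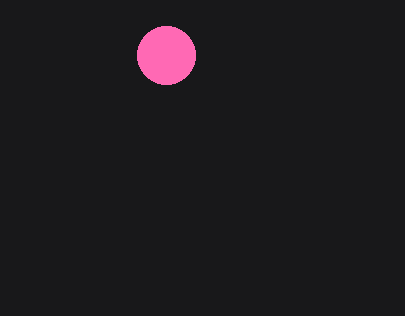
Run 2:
cx = 166
cy = 55
r = 29
fill = 'hotpink'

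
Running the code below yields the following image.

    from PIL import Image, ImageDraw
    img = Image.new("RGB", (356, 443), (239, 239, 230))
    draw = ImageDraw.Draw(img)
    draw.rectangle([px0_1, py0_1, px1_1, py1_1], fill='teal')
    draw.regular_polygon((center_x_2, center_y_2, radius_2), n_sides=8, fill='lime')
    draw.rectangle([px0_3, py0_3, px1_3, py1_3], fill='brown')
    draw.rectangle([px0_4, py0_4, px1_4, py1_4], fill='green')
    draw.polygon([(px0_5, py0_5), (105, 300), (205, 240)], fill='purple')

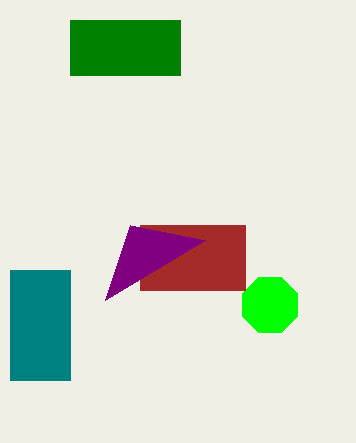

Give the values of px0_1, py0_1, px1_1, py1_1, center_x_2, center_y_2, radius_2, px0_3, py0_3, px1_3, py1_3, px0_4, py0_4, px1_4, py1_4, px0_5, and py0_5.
px0_1 = 10, py0_1 = 270, px1_1 = 70, py1_1 = 380, center_x_2 = 270, center_y_2 = 305, radius_2 = 30, px0_3 = 140, py0_3 = 225, px1_3 = 245, py1_3 = 290, px0_4 = 70, py0_4 = 20, px1_4 = 180, py1_4 = 75, px0_5 = 130, py0_5 = 225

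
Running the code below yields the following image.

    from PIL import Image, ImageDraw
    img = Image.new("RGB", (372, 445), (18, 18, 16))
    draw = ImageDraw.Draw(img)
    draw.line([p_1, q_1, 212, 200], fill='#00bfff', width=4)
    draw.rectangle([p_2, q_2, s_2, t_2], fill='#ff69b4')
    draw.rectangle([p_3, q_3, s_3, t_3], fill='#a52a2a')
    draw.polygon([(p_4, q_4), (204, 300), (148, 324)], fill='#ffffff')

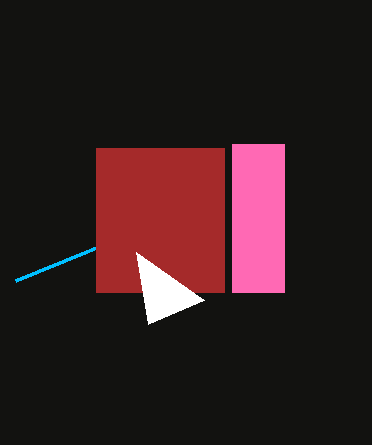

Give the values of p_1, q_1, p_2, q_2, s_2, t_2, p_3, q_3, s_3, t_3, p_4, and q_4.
p_1 = 16
q_1 = 280
p_2 = 232
q_2 = 144
s_2 = 284
t_2 = 292
p_3 = 96
q_3 = 148
s_3 = 224
t_3 = 292
p_4 = 136
q_4 = 252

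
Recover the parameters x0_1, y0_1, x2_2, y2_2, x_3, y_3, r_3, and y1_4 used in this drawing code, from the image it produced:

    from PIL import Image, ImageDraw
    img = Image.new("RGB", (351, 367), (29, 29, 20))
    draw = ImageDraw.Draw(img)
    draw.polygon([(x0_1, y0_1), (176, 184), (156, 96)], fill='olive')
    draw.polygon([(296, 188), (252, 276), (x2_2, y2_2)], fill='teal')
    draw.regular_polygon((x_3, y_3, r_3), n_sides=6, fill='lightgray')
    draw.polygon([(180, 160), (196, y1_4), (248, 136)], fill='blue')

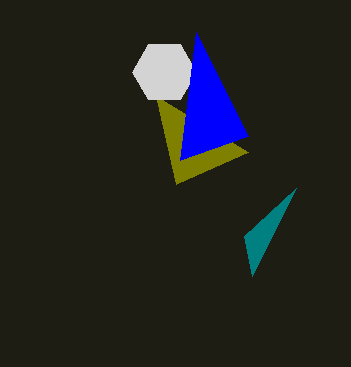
x0_1 = 248; y0_1 = 152; x2_2 = 244; y2_2 = 236; x_3 = 164; y_3 = 72; r_3 = 32; y1_4 = 32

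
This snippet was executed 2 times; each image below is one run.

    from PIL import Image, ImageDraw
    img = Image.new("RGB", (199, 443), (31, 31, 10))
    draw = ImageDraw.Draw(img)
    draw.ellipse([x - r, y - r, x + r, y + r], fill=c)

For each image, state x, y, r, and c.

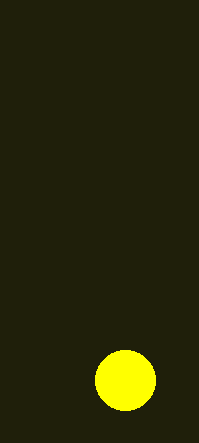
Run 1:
x = 125; y = 380; r = 30; c = 'yellow'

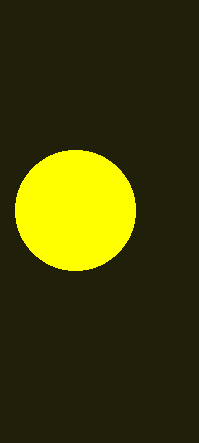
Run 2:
x = 75; y = 210; r = 60; c = 'yellow'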